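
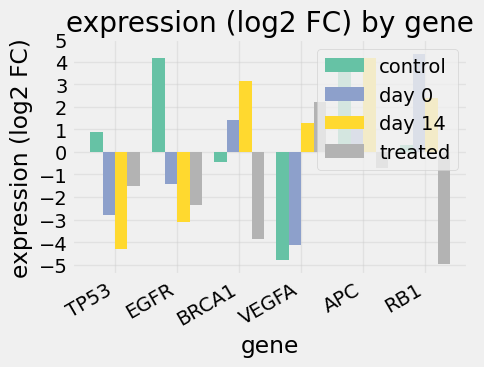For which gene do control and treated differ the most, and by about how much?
VEGFA: control ≈ -5, treated ≈ 2 → gap ≈ 7. Next-largest (EGFR) is only ≈ 6.

VEGFA, ≈ 7 log2 FC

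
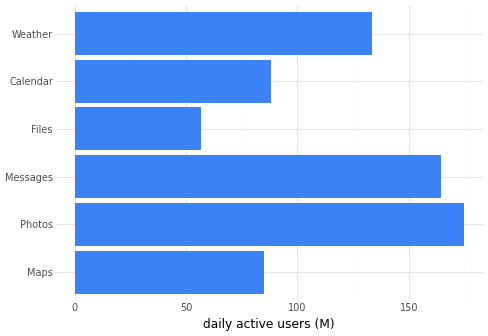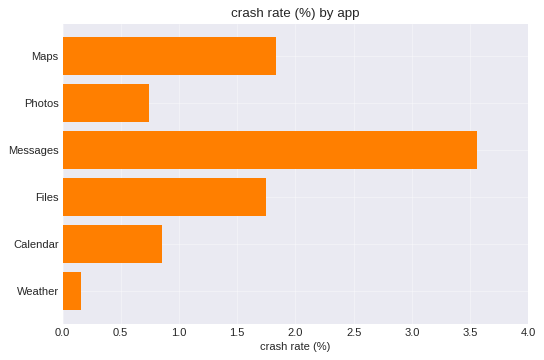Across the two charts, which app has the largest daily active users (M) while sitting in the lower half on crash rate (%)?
Photos

Chart 2 median crash rate (%) ≈ 1.5; below-median apps: Photos, Calendar, Weather. Among those, Photos has the highest daily active users (M) (≈ 180).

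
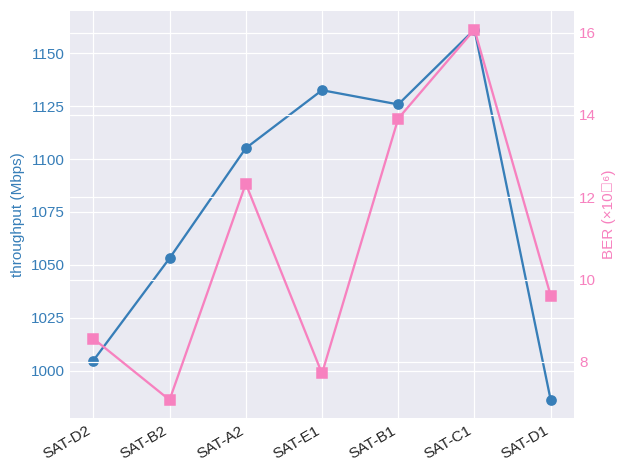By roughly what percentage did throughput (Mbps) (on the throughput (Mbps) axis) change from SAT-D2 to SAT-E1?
≈ +14%

SAT-D2 ≈ 1000, SAT-E1 ≈ 1140; (1140 − 1000) / 1000 ≈ +14%.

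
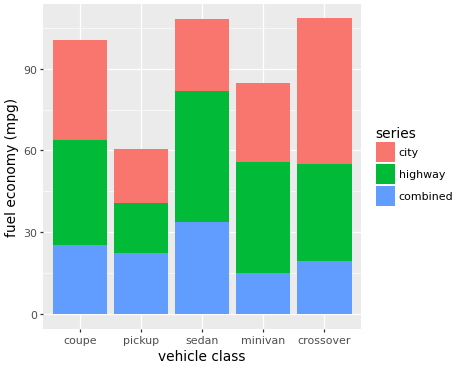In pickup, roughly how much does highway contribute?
≈ 20

highway top ≈ 40, bottom ≈ 20; segment ≈ 20.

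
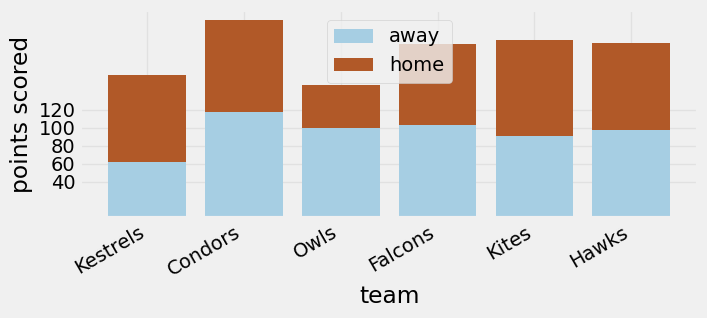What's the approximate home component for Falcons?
home top ≈ 200, bottom ≈ 100; segment ≈ 100.

≈ 100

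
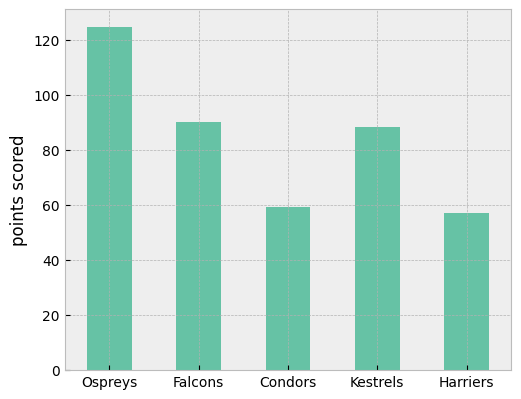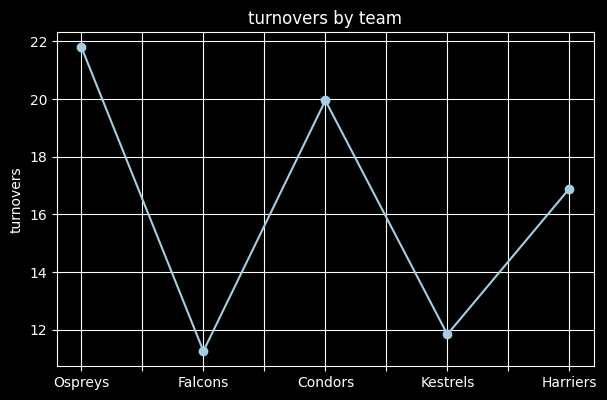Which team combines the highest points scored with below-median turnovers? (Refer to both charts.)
Falcons

Chart 2 median turnovers ≈ 16; below-median teams: Falcons, Kestrels. Among those, Falcons has the highest points scored (≈ 100).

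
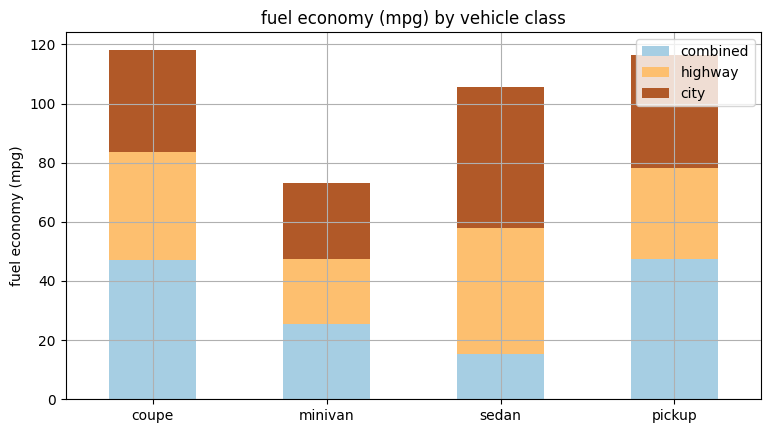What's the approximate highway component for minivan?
highway top ≈ 50, bottom ≈ 30; segment ≈ 20.

≈ 20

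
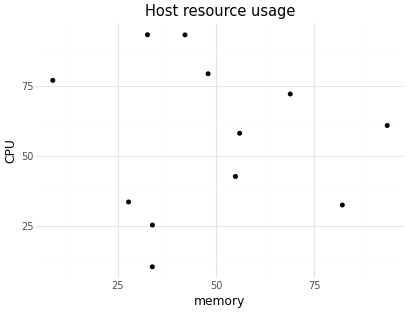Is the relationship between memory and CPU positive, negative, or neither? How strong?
Points are roughly uncorrelated; weak (|r| ≈ 0.1).

no clear correlation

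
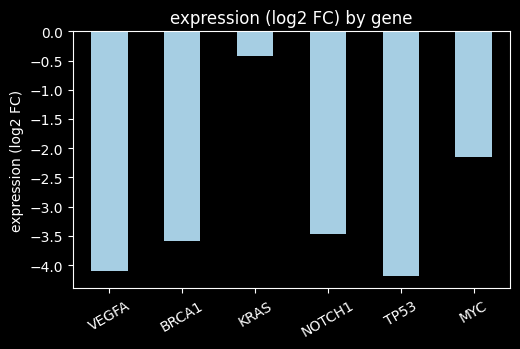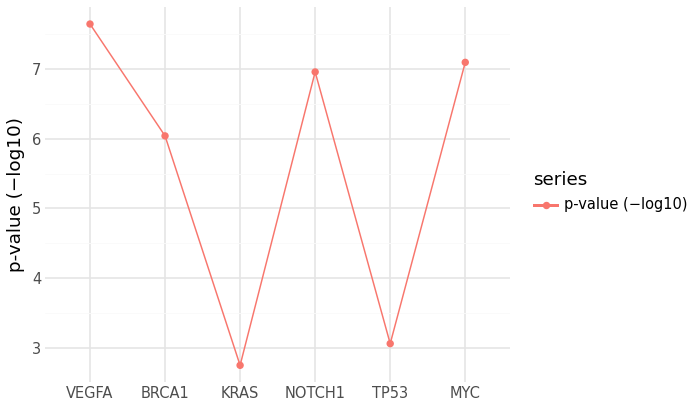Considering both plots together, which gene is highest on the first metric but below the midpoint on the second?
Chart 2 median p-value (−log10) ≈ 6; below-median genes: BRCA1, KRAS, TP53. Among those, KRAS has the highest expression (log2 FC) (≈ 0).

KRAS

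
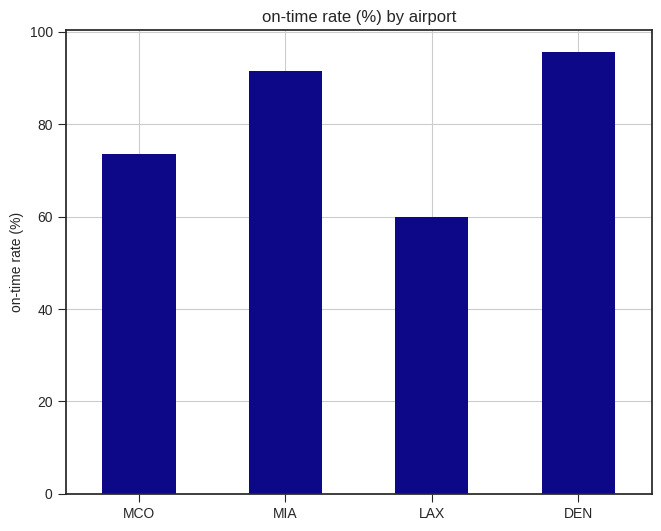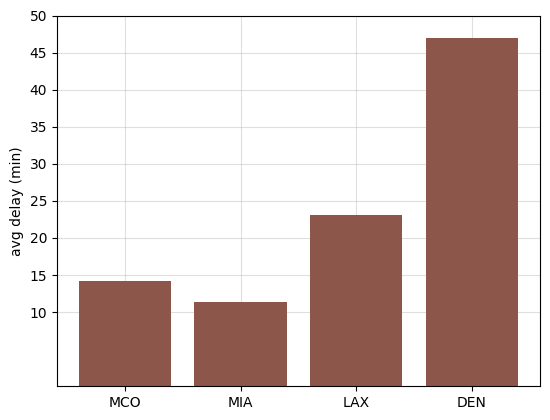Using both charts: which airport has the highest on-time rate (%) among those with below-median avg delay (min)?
MIA

Chart 2 median avg delay (min) ≈ 20; below-median airports: MCO, MIA. Among those, MIA has the highest on-time rate (%) (≈ 90).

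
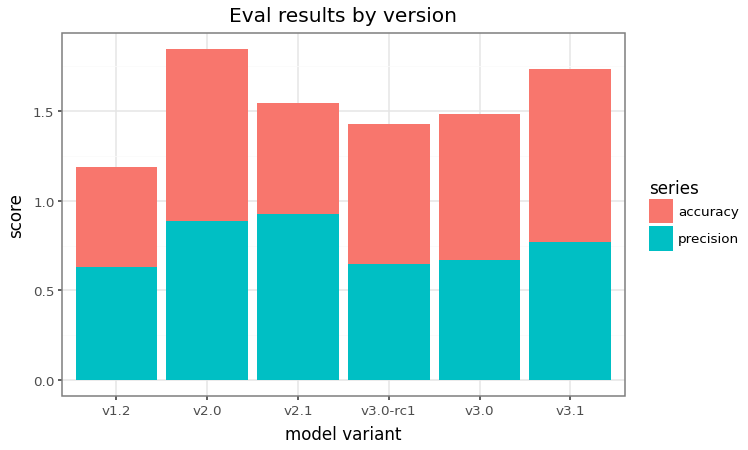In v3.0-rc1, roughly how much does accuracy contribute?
accuracy top ≈ 1.4, bottom ≈ 0.6; segment ≈ 0.8.

≈ 0.8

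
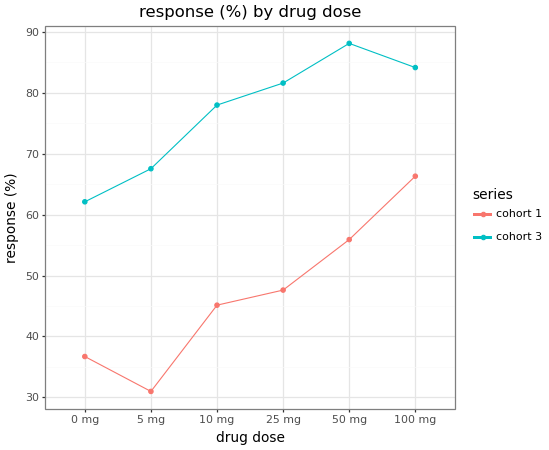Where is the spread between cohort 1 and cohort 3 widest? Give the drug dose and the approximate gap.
5 mg, ≈ 40 %

5 mg: cohort 1 ≈ 30, cohort 3 ≈ 70 → gap ≈ 40. Next-largest (25 mg) is only ≈ 30.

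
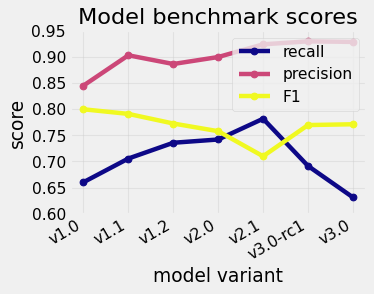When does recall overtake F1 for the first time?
v2.0: recall ≈ 0.75 vs F1 ≈ 0.75 (not yet); v2.1: recall ≈ 0.80 vs F1 ≈ 0.70 (first crossover).

v2.1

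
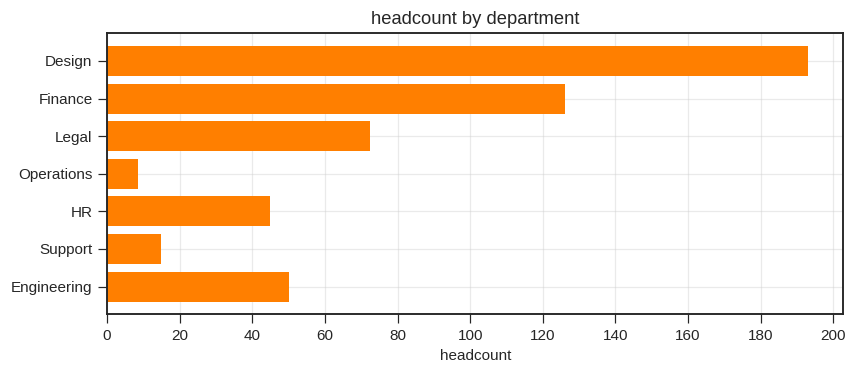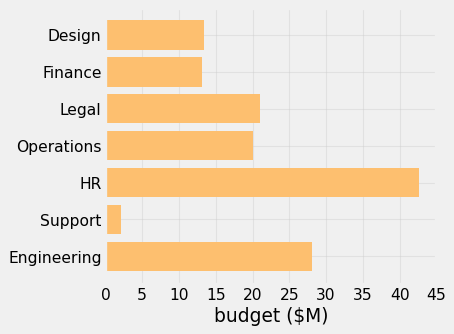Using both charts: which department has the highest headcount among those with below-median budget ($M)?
Chart 2 median budget ($M) ≈ 20; below-median departments: Design, Finance, Support. Among those, Design has the highest headcount (≈ 200).

Design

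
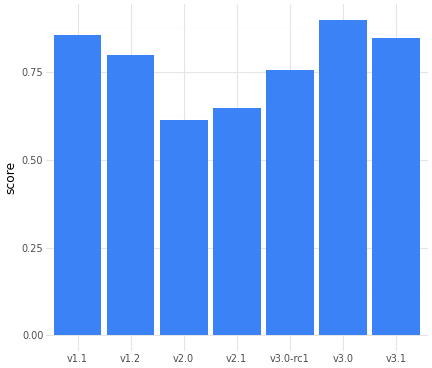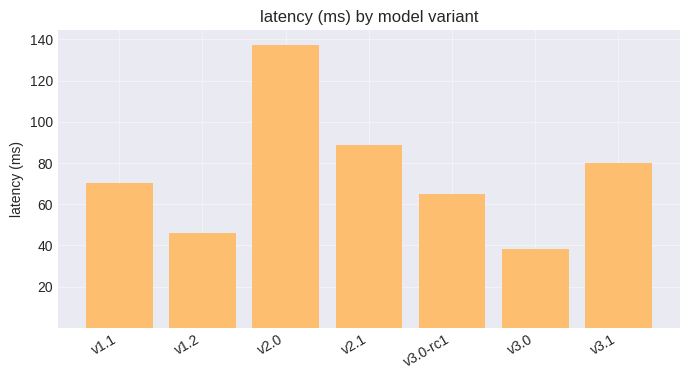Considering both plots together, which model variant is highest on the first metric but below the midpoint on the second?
Chart 2 median latency (ms) ≈ 80; below-median model variants: v1.2, v3.0-rc1, v3.0. Among those, v3.0 has the highest score (≈ 0.9).

v3.0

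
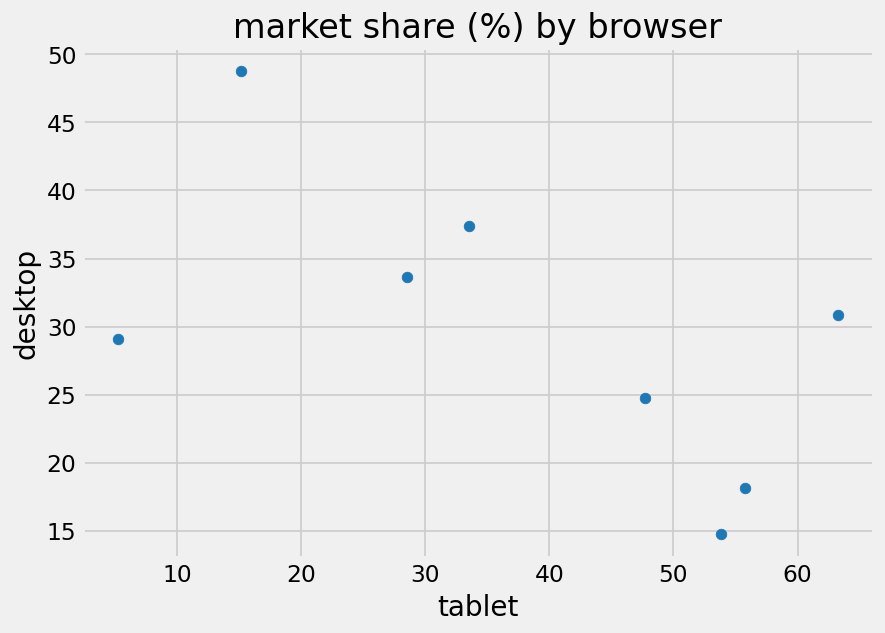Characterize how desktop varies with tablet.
Points are negatively correlated; moderate (|r| ≈ 0.6).

negative, moderate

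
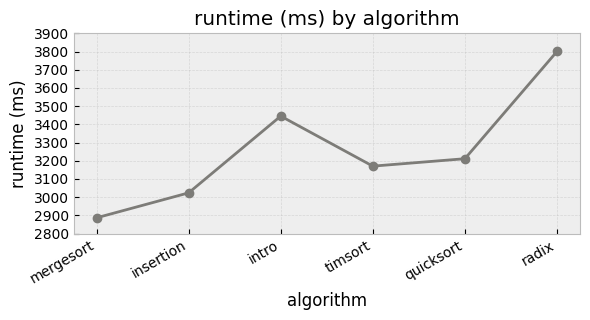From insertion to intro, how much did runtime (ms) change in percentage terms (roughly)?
insertion ≈ 3000, intro ≈ 3400; (3400 − 3000) / 3000 ≈ +13.3%.

≈ +13.3%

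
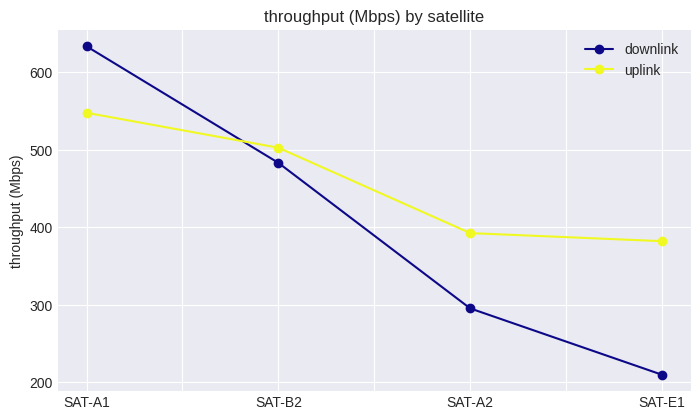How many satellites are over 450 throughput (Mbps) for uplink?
Above 450: SAT-A1, SAT-B2.

2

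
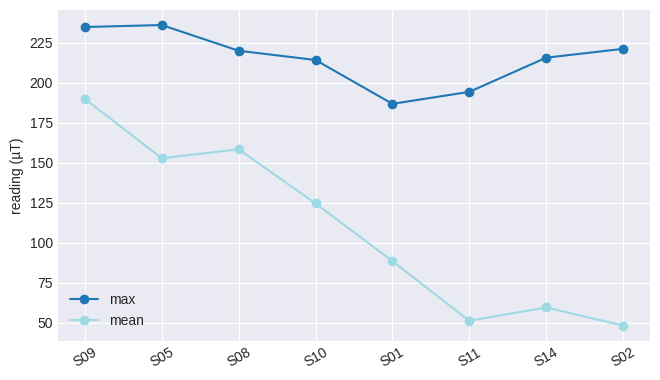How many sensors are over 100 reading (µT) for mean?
4

Above 100: S09, S05, S08, S10.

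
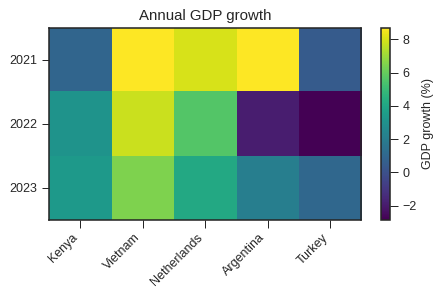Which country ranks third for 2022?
Top 4 for 2022: Vietnam ≈ 8, Netherlands ≈ 6, Kenya ≈ 3, Argentina ≈ -2.

Kenya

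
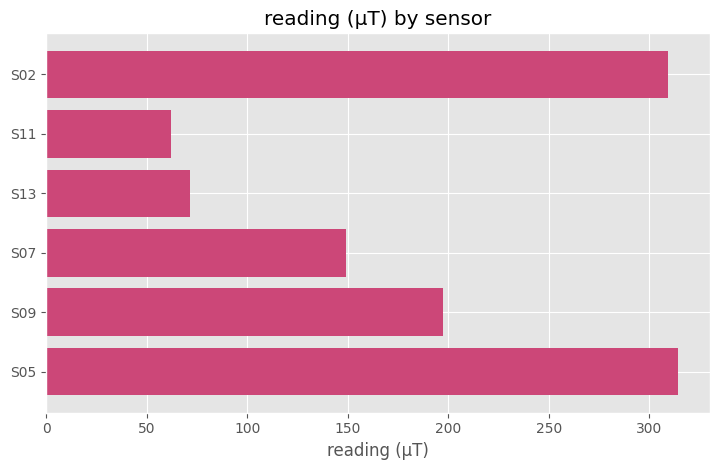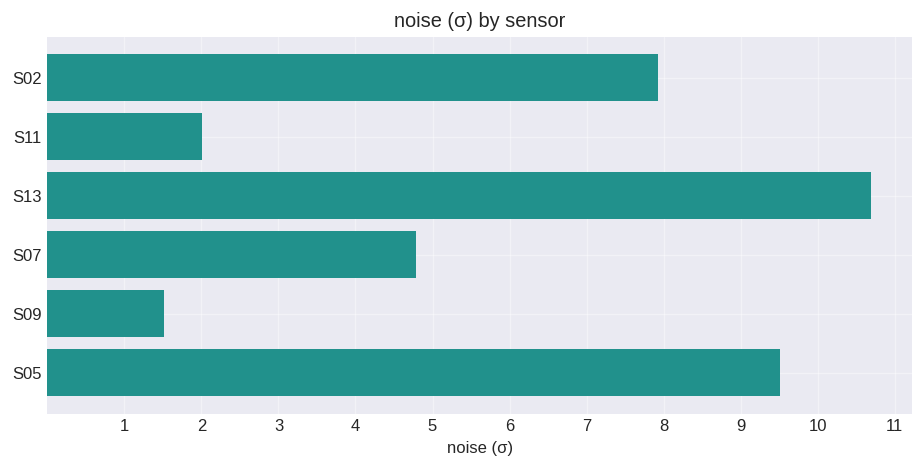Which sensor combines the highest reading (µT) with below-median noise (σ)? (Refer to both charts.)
Chart 2 median noise (σ) ≈ 6; below-median sensors: S11, S07, S09. Among those, S09 has the highest reading (µT) (≈ 200).

S09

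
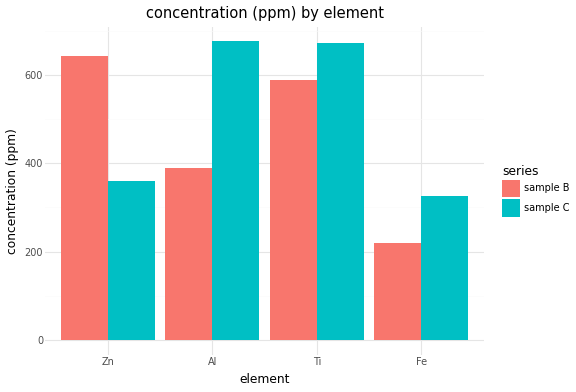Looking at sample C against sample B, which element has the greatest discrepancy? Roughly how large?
Al: sample C ≈ 700, sample B ≈ 400 → gap ≈ 300. Next-largest (Zn) is only ≈ 200.

Al, ≈ 300 ppm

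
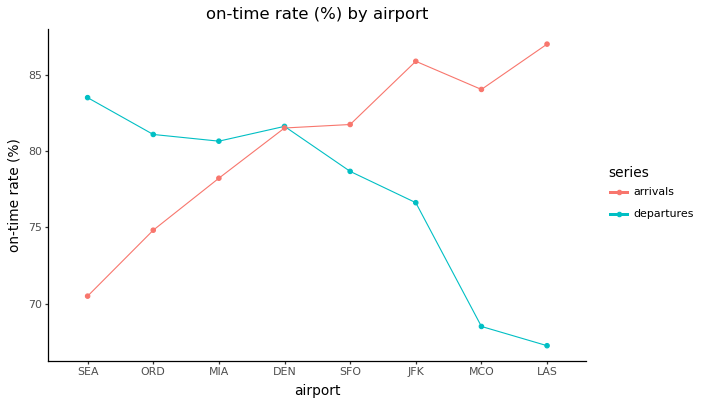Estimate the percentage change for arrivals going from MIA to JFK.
≈ +10.3%

MIA ≈ 78, JFK ≈ 86; (86 − 78) / 78 ≈ +10.3%.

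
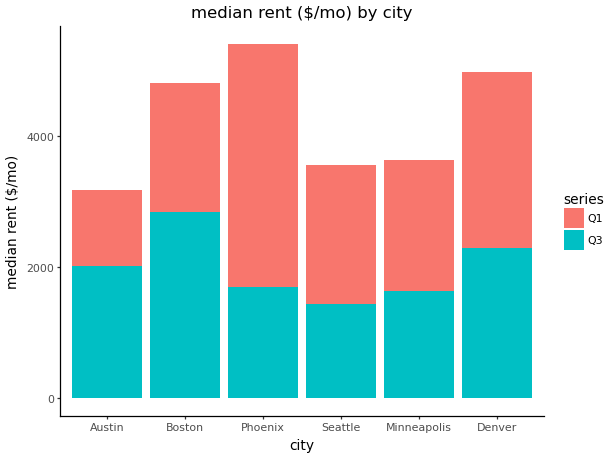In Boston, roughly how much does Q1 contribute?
Q1 top ≈ 5000, bottom ≈ 3000; segment ≈ 2000.

≈ 2000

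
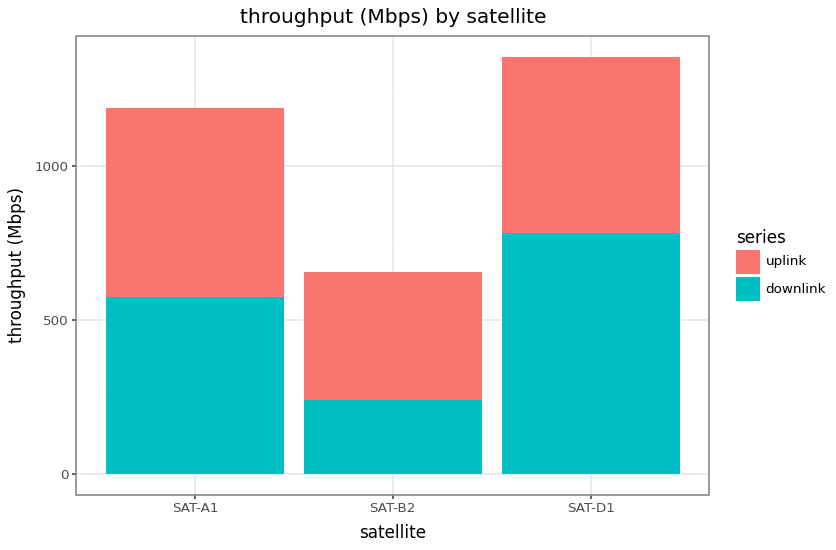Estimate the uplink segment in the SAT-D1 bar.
uplink top ≈ 1400, bottom ≈ 800; segment ≈ 600.

≈ 600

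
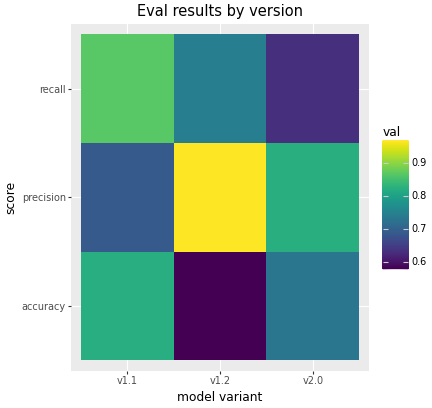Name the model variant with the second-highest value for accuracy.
Top 3 for accuracy: v1.1 ≈ 0.80, v2.0 ≈ 0.75, v1.2 ≈ 0.60.

v2.0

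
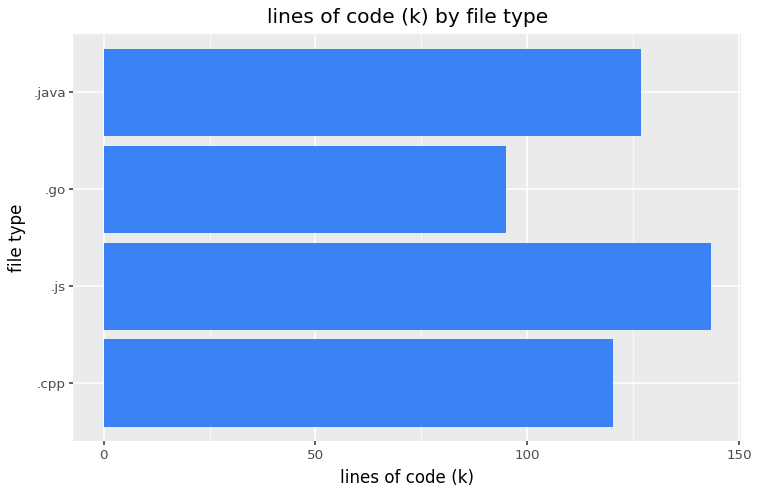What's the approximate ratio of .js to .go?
.js ≈ 140, .go ≈ 100; 140/100 ≈ 1.4.

≈ 1.4×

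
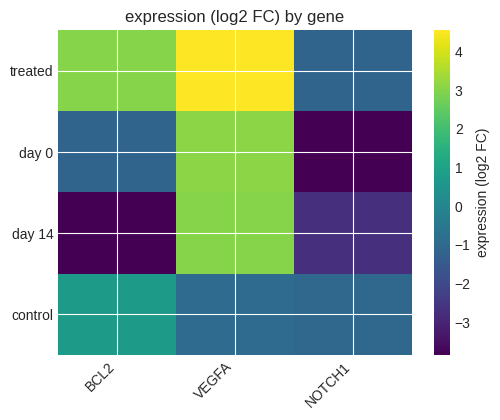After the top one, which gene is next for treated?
Top 3 for treated: VEGFA ≈ 5, BCL2 ≈ 3, NOTCH1 ≈ -1.

BCL2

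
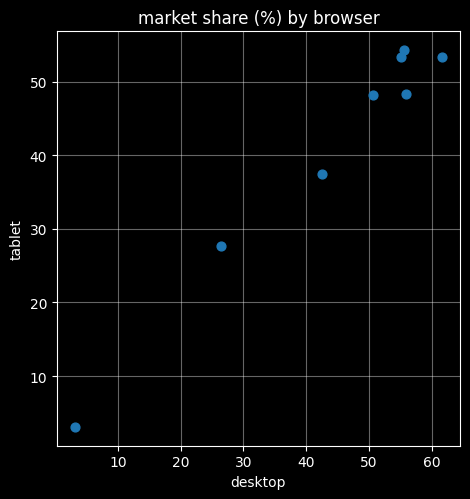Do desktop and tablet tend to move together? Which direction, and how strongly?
positive, strong

Points are positively correlated; strong (|r| ≈ 1.0).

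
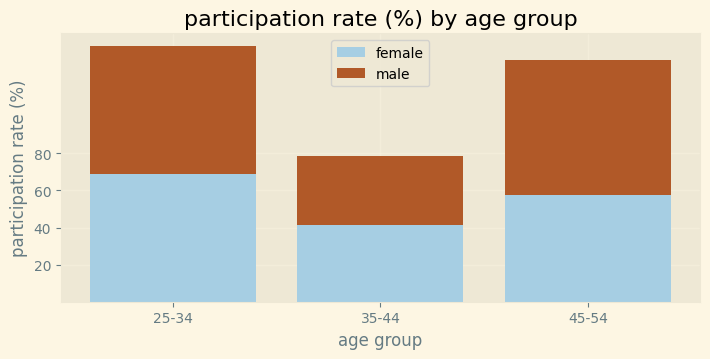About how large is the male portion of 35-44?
male top ≈ 80, bottom ≈ 40; segment ≈ 40.

≈ 40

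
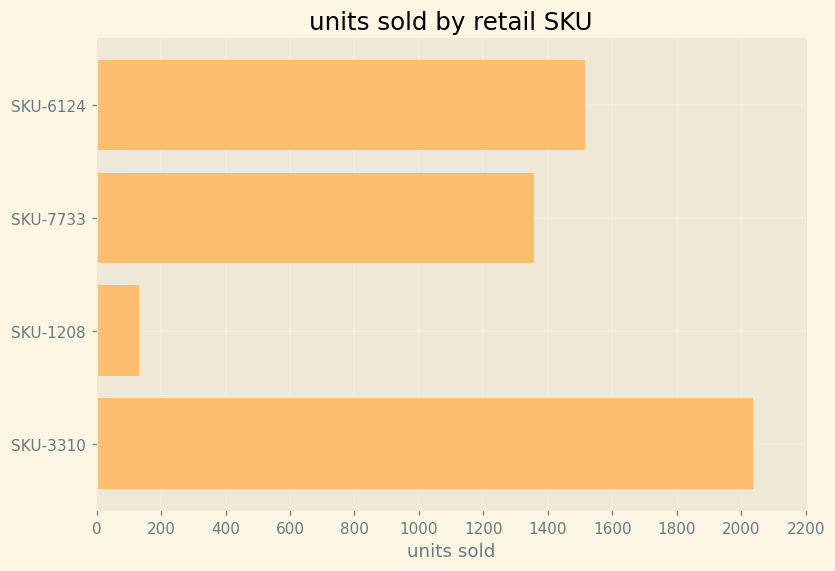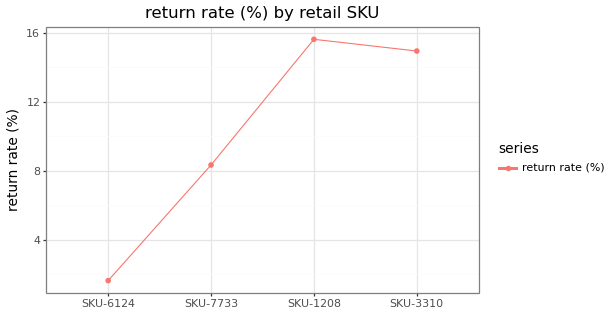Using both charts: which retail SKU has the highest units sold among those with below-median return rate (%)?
Chart 2 median return rate (%) ≈ 12; below-median retail SKUs: SKU-6124, SKU-7733. Among those, SKU-6124 has the highest units sold (≈ 1600).

SKU-6124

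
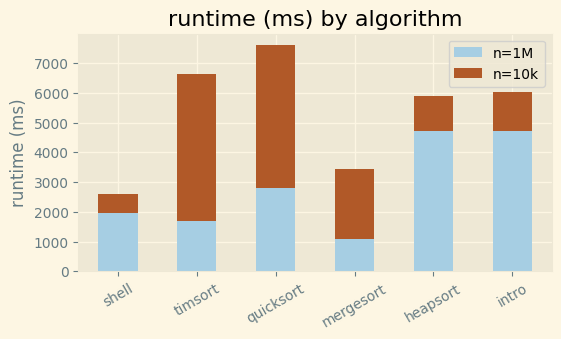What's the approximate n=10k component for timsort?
n=10k top ≈ 7000, bottom ≈ 2000; segment ≈ 5000.

≈ 5000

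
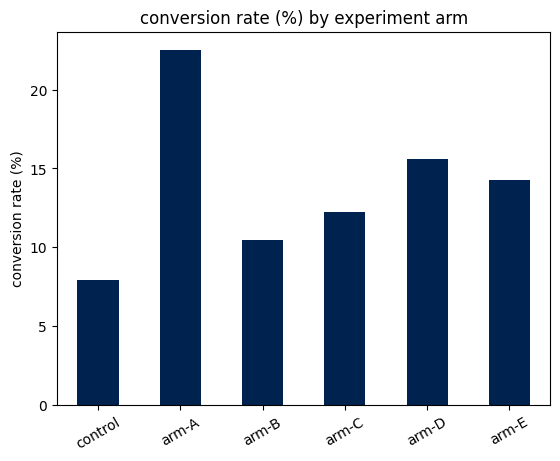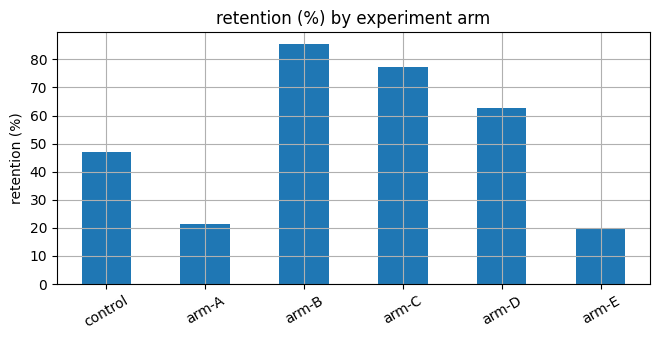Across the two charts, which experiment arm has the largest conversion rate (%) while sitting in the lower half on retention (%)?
Chart 2 median retention (%) ≈ 50; below-median experiment arms: control, arm-A, arm-E. Among those, arm-A has the highest conversion rate (%) (≈ 25).

arm-A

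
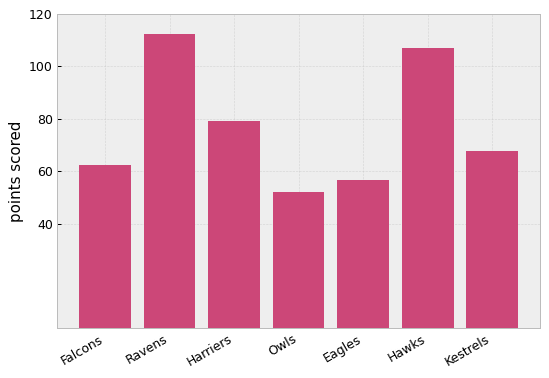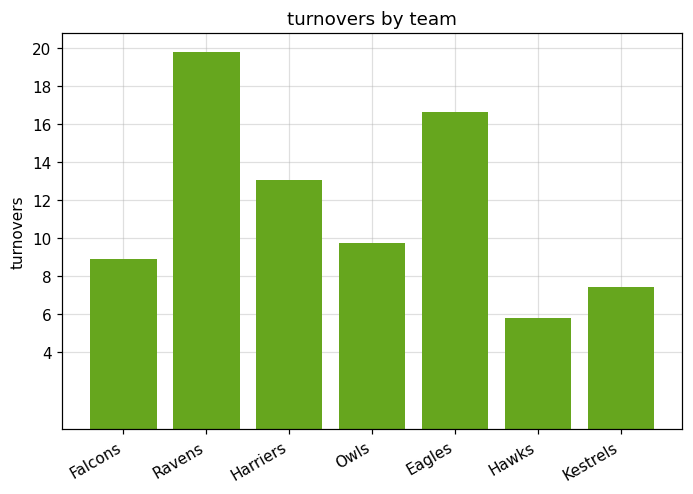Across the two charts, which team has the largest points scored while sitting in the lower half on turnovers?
Hawks

Chart 2 median turnovers ≈ 10; below-median teams: Falcons, Hawks, Kestrels. Among those, Hawks has the highest points scored (≈ 100).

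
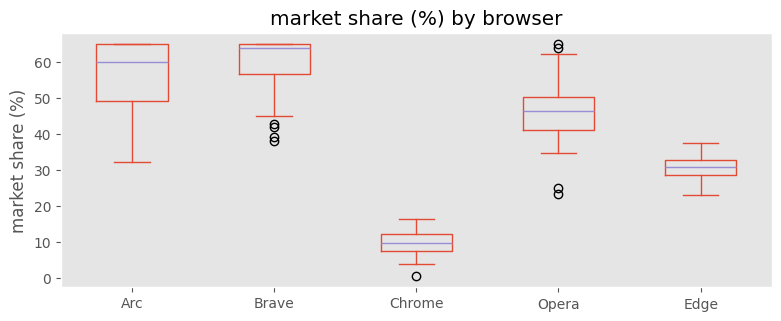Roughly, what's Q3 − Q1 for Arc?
Q3 ≈ 65, Q1 ≈ 50; IQR ≈ 15.

≈ 15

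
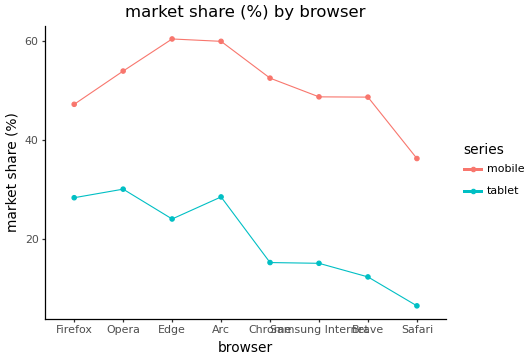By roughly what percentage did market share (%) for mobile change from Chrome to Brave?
Chrome ≈ 55, Brave ≈ 50; (50 − 55) / 55 ≈ -9.1%.

≈ -9.1%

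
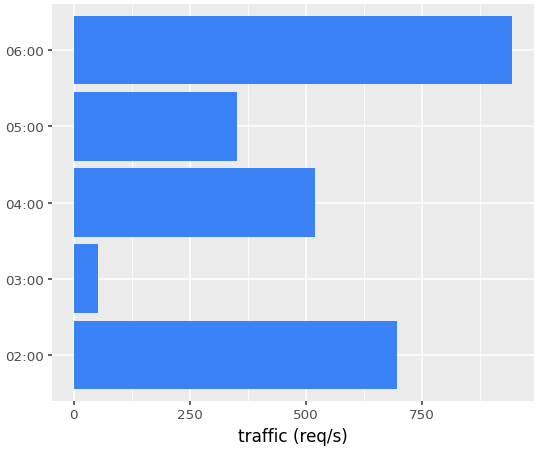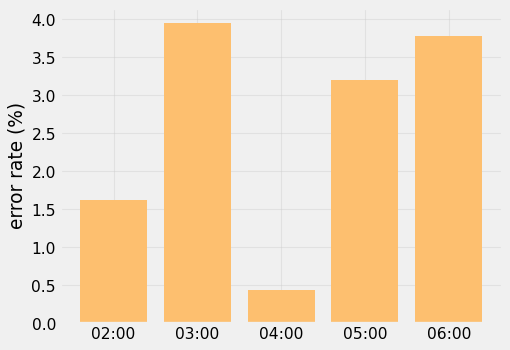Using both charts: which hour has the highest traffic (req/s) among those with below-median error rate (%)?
Chart 2 median error rate (%) ≈ 3; below-median hours: 02:00, 04:00. Among those, 02:00 has the highest traffic (req/s) (≈ 700).

02:00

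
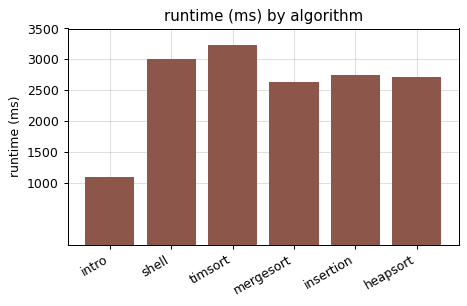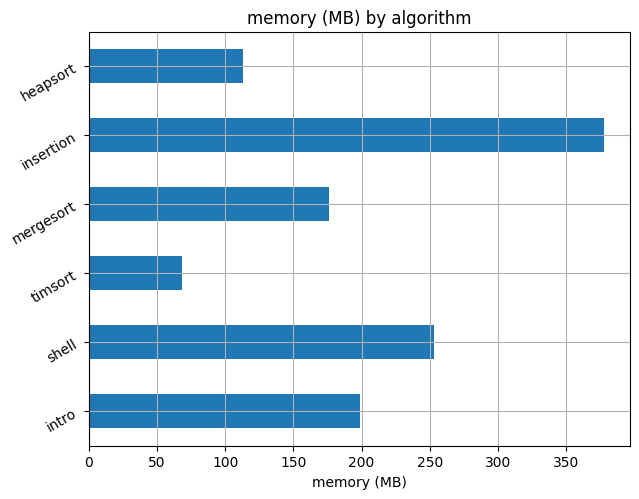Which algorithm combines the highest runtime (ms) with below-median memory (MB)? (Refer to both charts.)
Chart 2 median memory (MB) ≈ 200; below-median algorithms: timsort, mergesort, heapsort. Among those, timsort has the highest runtime (ms) (≈ 3000).

timsort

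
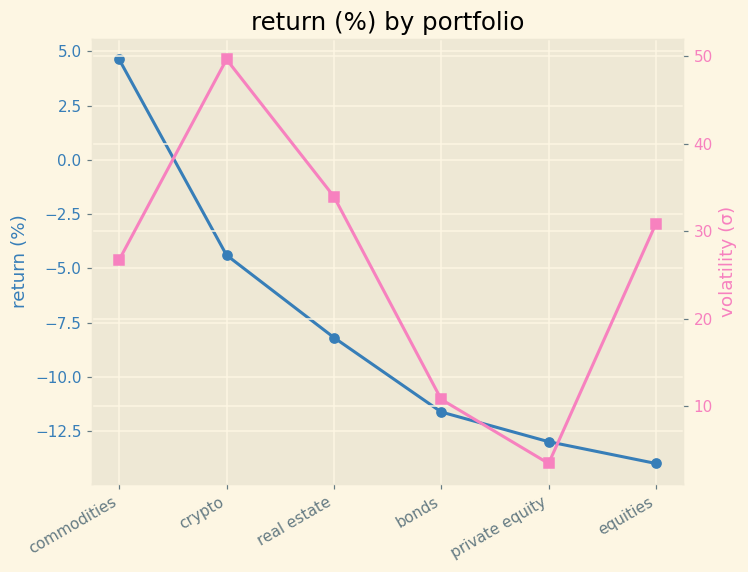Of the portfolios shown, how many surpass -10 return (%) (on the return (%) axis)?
Above -10: commodities, crypto, real estate.

3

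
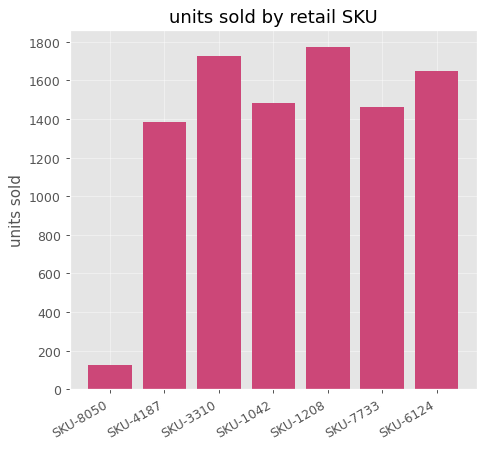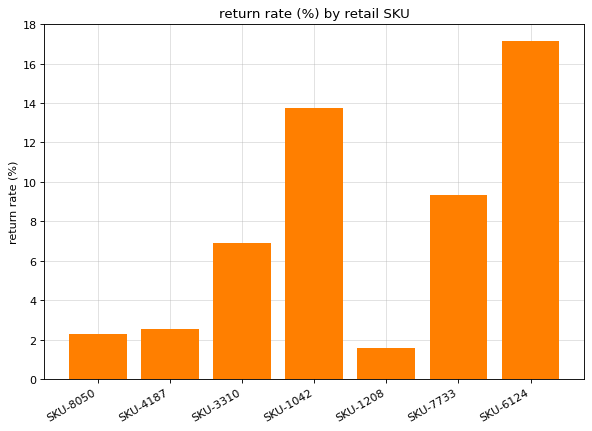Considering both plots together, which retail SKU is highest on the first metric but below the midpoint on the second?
Chart 2 median return rate (%) ≈ 6; below-median retail SKUs: SKU-8050, SKU-4187, SKU-1208. Among those, SKU-1208 has the highest units sold (≈ 1800).

SKU-1208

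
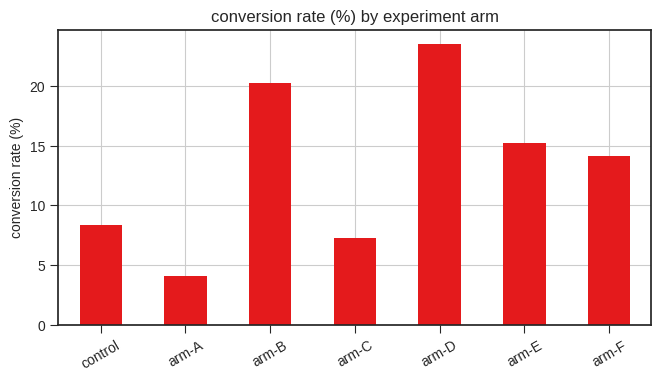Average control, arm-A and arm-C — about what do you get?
≈ 7

(8 + 4 + 8) / 3 ≈ 7.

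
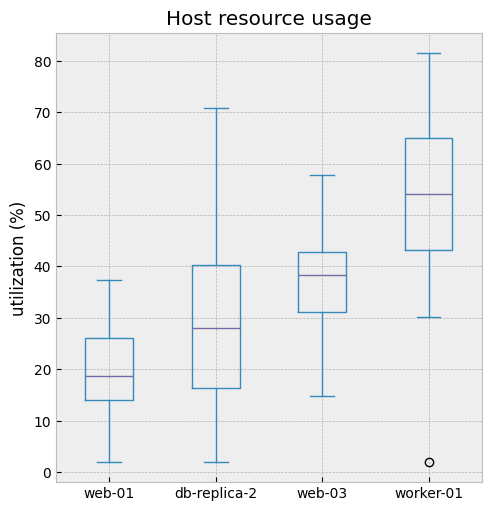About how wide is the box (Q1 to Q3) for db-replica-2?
Q3 ≈ 40, Q1 ≈ 15; IQR ≈ 25.

≈ 25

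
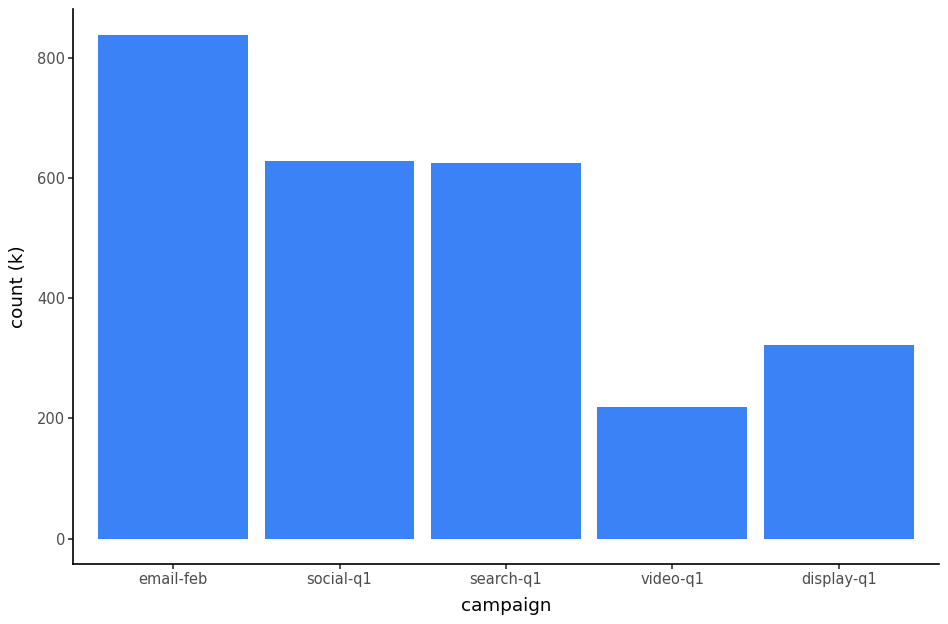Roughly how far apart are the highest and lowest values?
Max email-feb ≈ 800, min video-q1 ≈ 200; range ≈ 600.

≈ 600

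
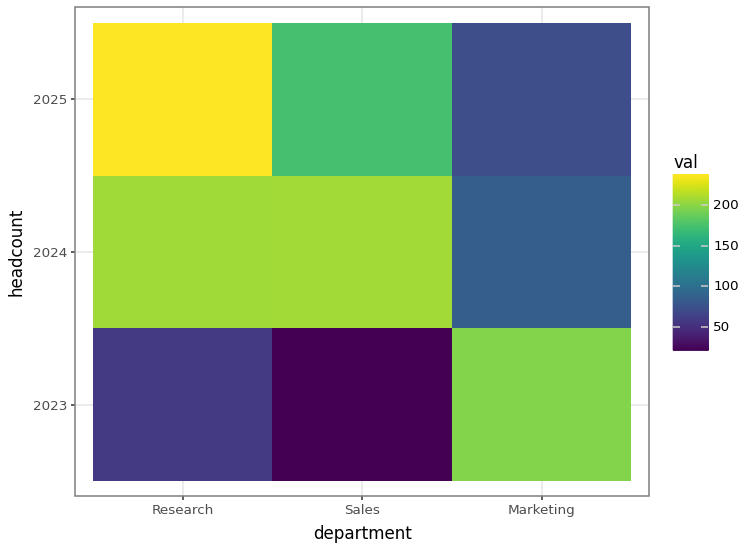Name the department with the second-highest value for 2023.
Top 3 for 2023: Marketing ≈ 200, Research ≈ 60, Sales ≈ 20.

Research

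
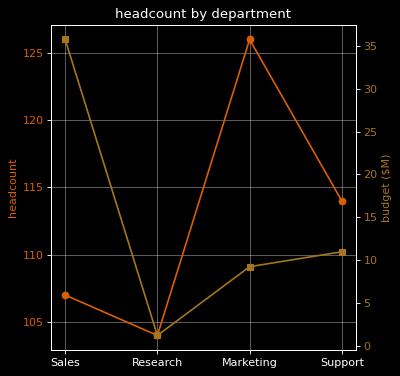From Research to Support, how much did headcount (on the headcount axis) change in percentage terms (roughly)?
≈ +9.6%

Research ≈ 104, Support ≈ 114; (114 − 104) / 104 ≈ +9.6%.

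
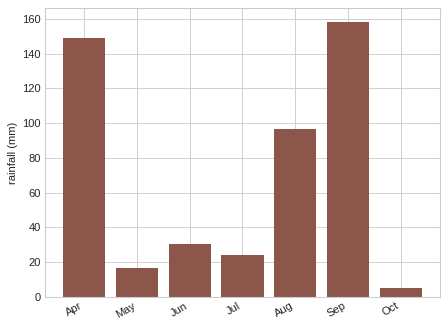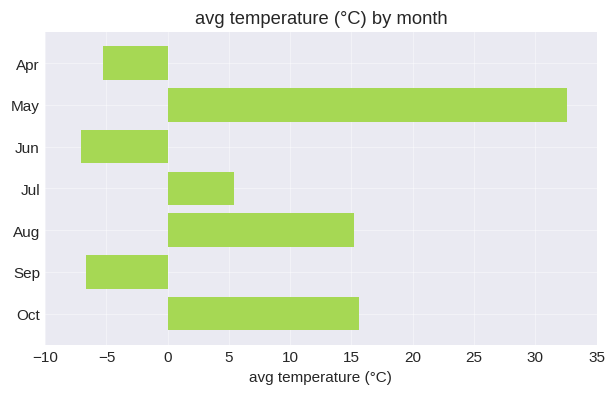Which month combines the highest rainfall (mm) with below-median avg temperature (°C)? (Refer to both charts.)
Chart 2 median avg temperature (°C) ≈ 5; below-median months: Apr, Jun, Sep. Among those, Sep has the highest rainfall (mm) (≈ 160).

Sep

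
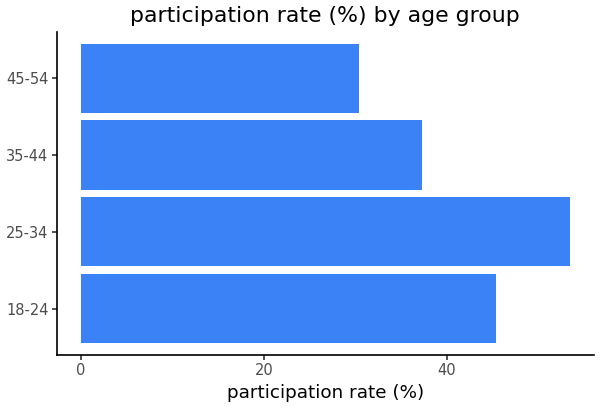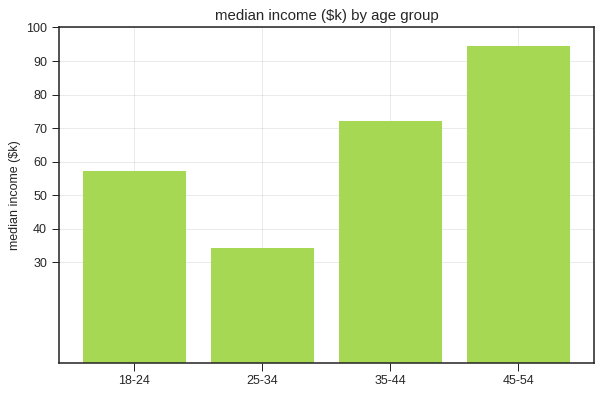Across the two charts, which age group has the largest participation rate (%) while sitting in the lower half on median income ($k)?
25-34

Chart 2 median median income ($k) ≈ 60; below-median age groups: 18-24, 25-34. Among those, 25-34 has the highest participation rate (%) (≈ 55).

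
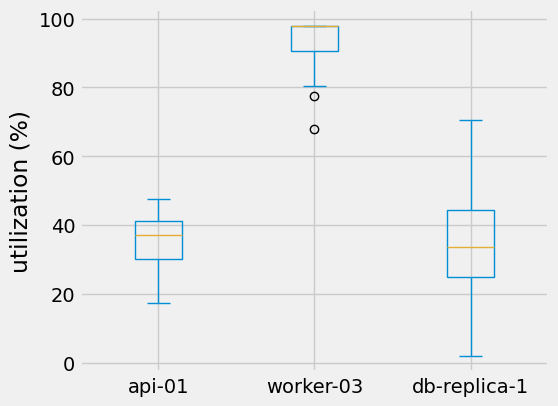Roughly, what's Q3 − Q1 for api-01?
≈ 10

Q3 ≈ 40, Q1 ≈ 30; IQR ≈ 10.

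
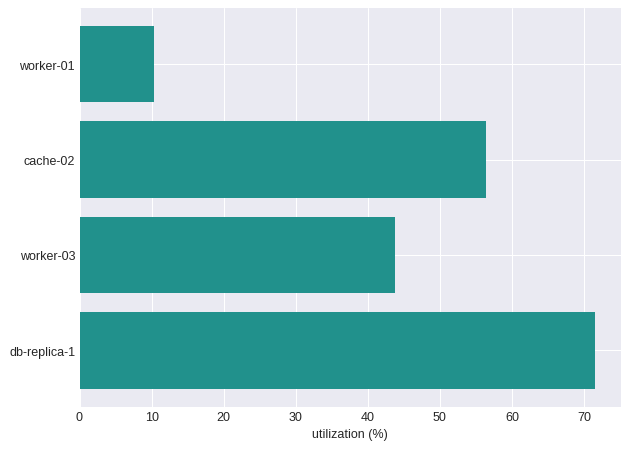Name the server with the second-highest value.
Top 3: db-replica-1 ≈ 70, cache-02 ≈ 60, worker-03 ≈ 40.

cache-02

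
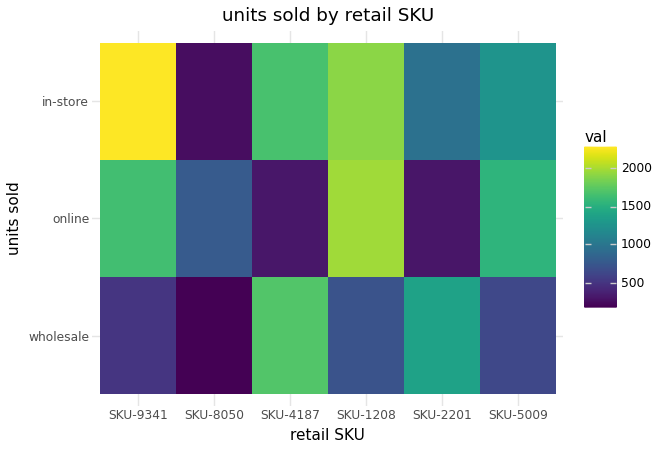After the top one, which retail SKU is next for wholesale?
SKU-2201

Top 3 for wholesale: SKU-4187 ≈ 1800, SKU-2201 ≈ 1400, SKU-1208 ≈ 800.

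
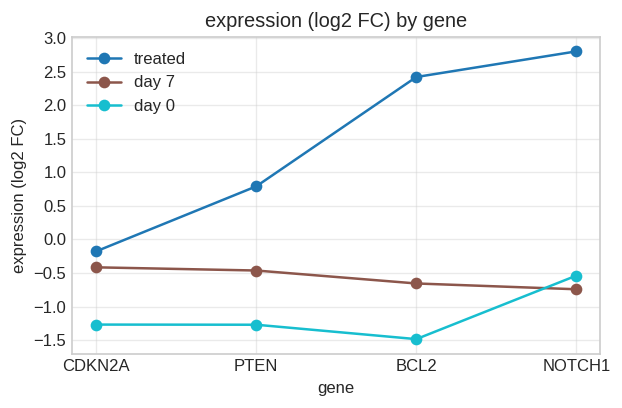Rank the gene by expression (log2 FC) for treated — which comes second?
Top 3 for treated: NOTCH1 ≈ 3.0, BCL2 ≈ 2.5, PTEN ≈ 1.0.

BCL2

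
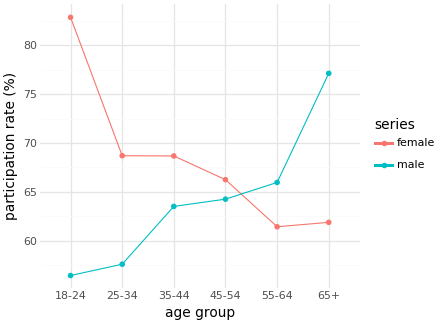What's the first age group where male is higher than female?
45-54: male ≈ 65 vs female ≈ 65 (not yet); 55-64: male ≈ 65 vs female ≈ 60 (first crossover).

55-64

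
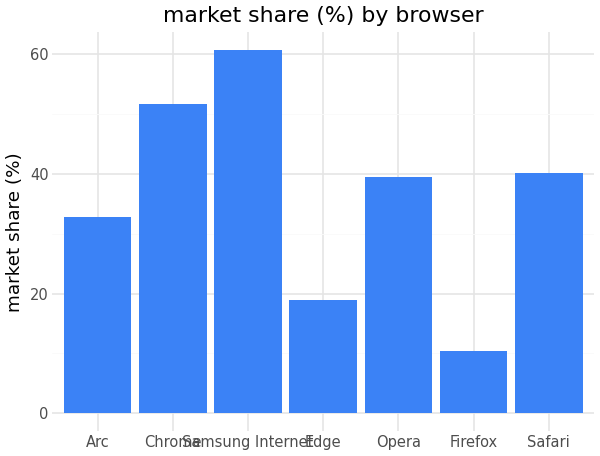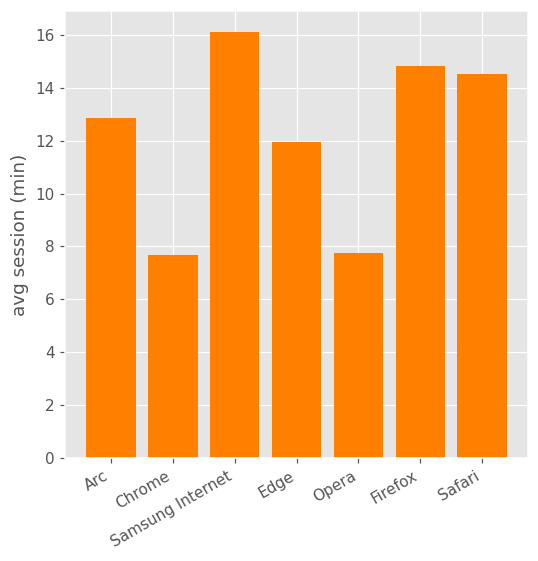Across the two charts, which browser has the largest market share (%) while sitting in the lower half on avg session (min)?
Chart 2 median avg session (min) ≈ 12; below-median browsers: Chrome, Edge, Opera. Among those, Chrome has the highest market share (%) (≈ 50).

Chrome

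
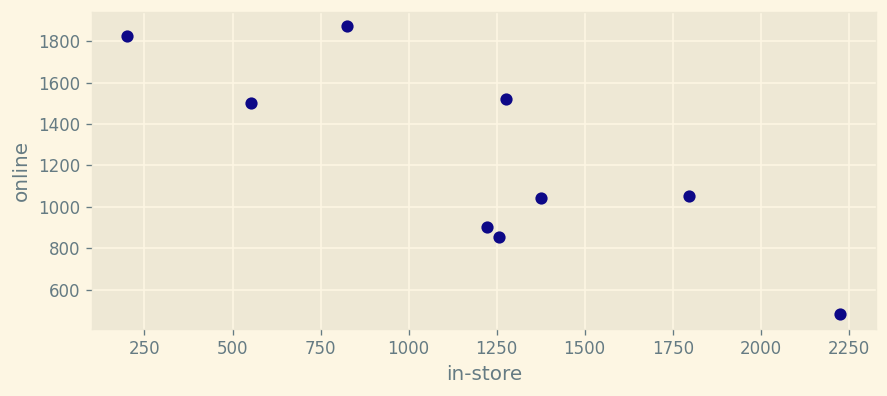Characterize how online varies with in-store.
Points are negatively correlated; strong (|r| ≈ 0.8).

negative, strong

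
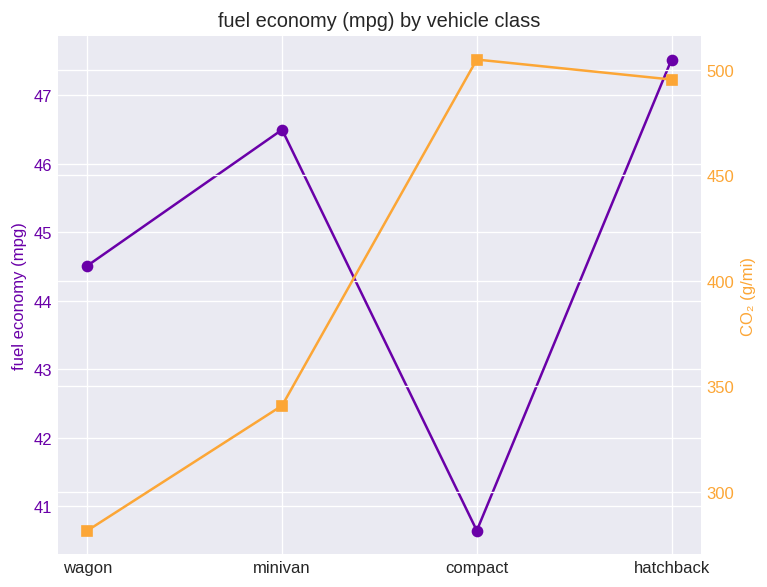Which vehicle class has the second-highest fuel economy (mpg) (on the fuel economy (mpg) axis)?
minivan

Top 3 (on the fuel economy (mpg) axis): hatchback ≈ 48, minivan ≈ 46, wagon ≈ 45.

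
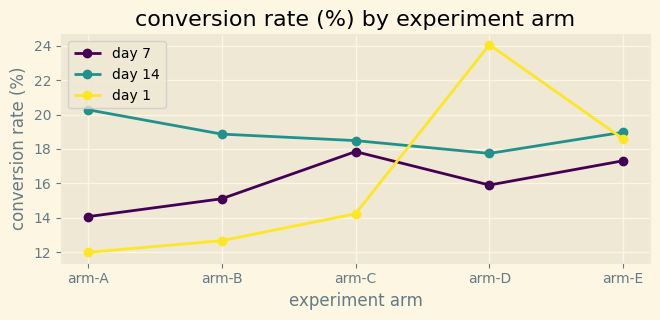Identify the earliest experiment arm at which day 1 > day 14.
arm-C: day 1 ≈ 14 vs day 14 ≈ 18 (not yet); arm-D: day 1 ≈ 24 vs day 14 ≈ 18 (first crossover).

arm-D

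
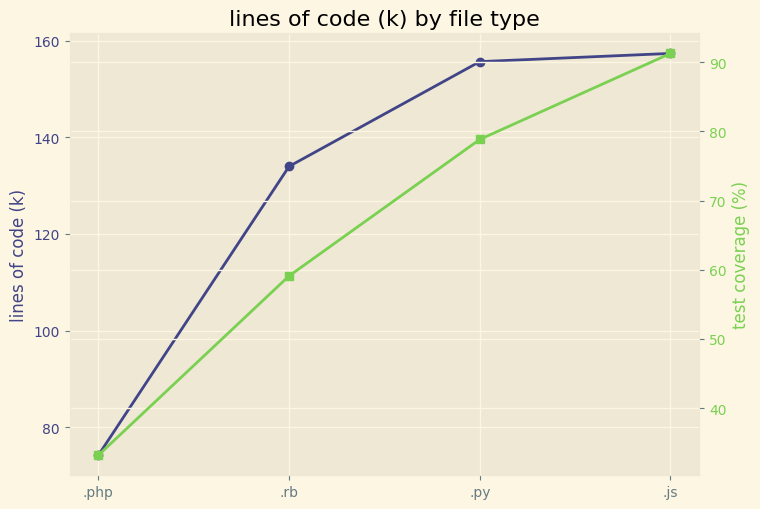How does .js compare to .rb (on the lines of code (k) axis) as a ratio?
.js ≈ 160, .rb ≈ 130; 160/130 ≈ 1.23.

≈ 1.23×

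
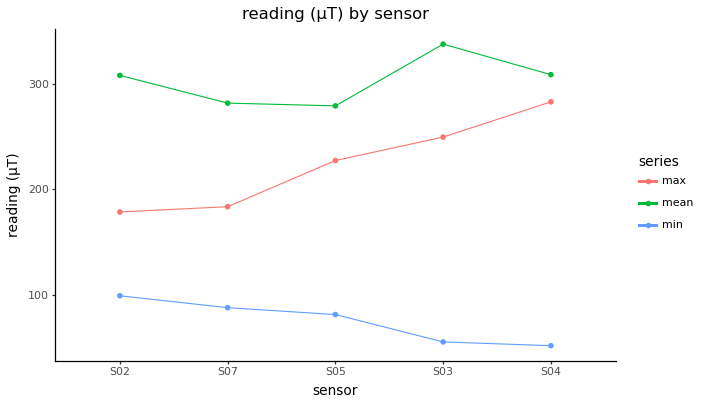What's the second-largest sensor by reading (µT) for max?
Top 3 for max: S04 ≈ 275, S03 ≈ 250, S05 ≈ 225.

S03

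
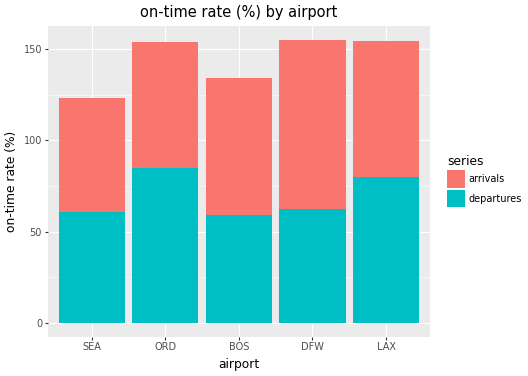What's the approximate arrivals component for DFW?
arrivals top ≈ 160, bottom ≈ 60; segment ≈ 100.

≈ 100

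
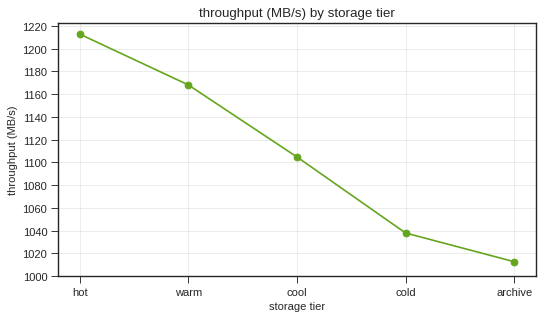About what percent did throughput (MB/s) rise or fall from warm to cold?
warm ≈ 1160, cold ≈ 1040; (1040 − 1160) / 1160 ≈ -10.3%.

≈ -10.3%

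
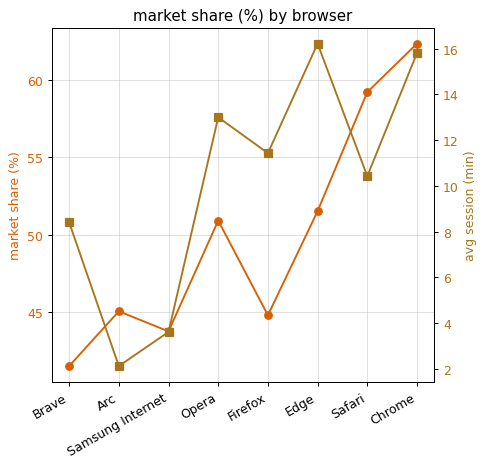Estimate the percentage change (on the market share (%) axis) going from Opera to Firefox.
Opera ≈ 50, Firefox ≈ 44; (44 − 50) / 50 ≈ -12%.

≈ -12%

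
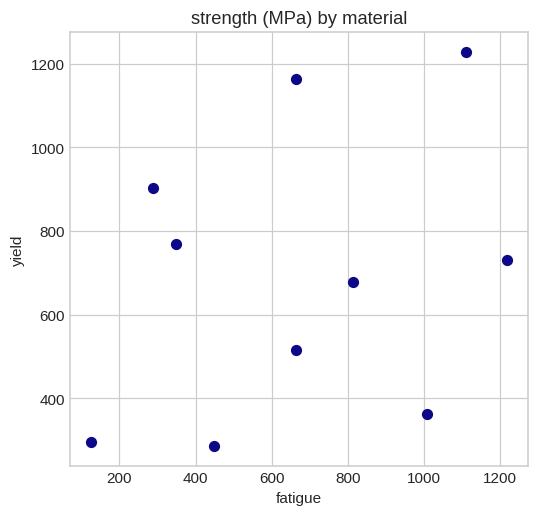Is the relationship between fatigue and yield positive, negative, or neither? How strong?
positive, weak

Points are positively correlated; weak (|r| ≈ 0.3).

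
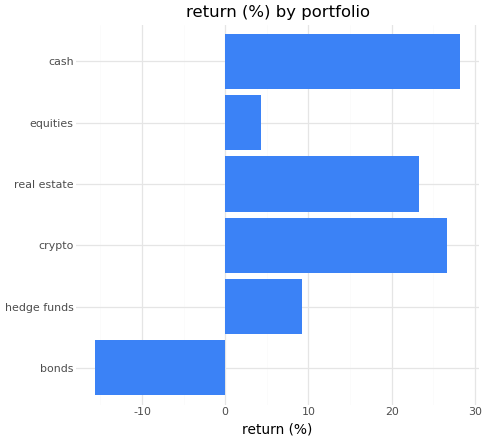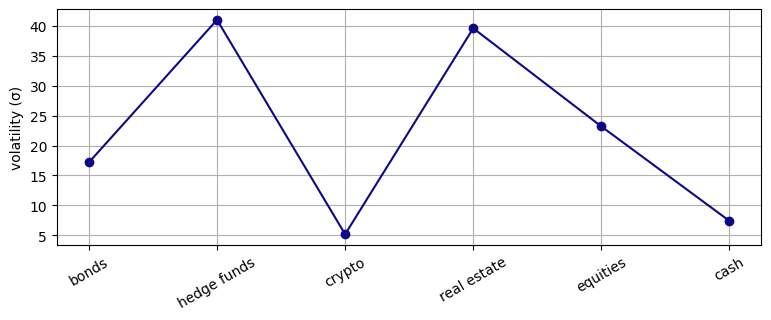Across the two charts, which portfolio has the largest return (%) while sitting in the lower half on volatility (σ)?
cash

Chart 2 median volatility (σ) ≈ 20; below-median portfolios: bonds, crypto, cash. Among those, cash has the highest return (%) (≈ 30).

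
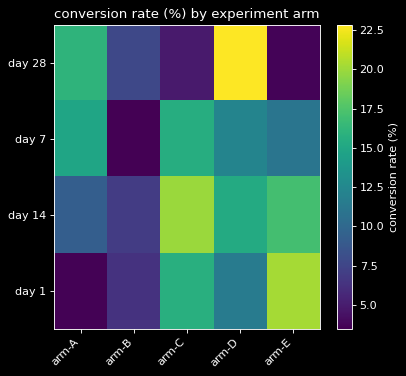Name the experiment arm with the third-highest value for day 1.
Top 4 for day 1: arm-E ≈ 20, arm-C ≈ 16, arm-D ≈ 12, arm-B ≈ 6.

arm-D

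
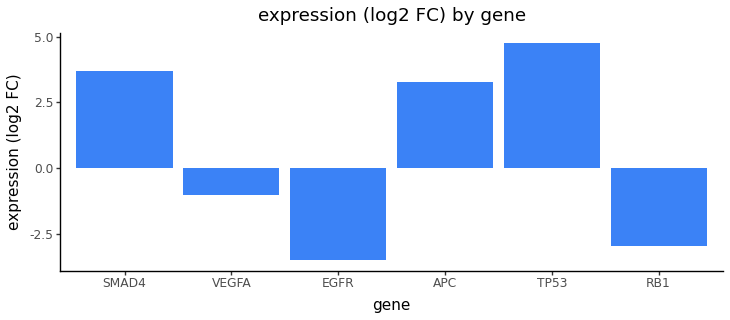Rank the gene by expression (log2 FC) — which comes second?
SMAD4

Top 3: TP53 ≈ 5, SMAD4 ≈ 4, APC ≈ 3.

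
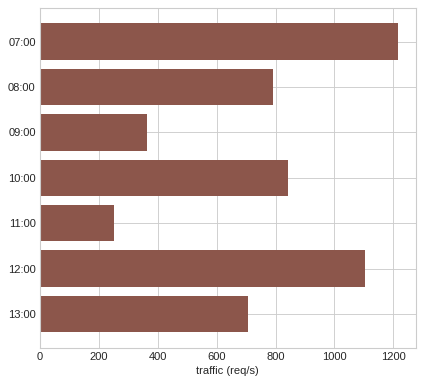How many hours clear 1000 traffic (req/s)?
Above 1000: 07:00, 12:00.

2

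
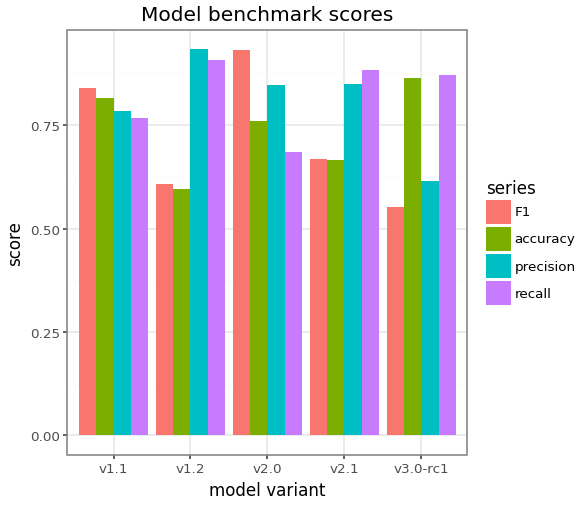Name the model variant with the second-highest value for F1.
v1.1

Top 3 for F1: v2.0 ≈ 0.9, v1.1 ≈ 0.8, v2.1 ≈ 0.7.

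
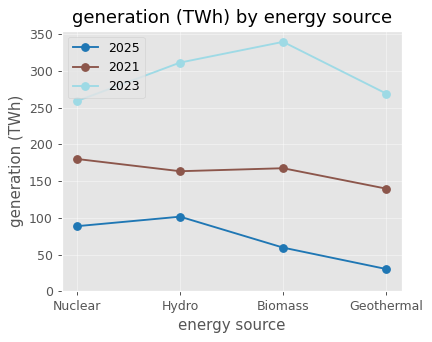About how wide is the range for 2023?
≈ 100

Max Biomass ≈ 350, min Nuclear ≈ 250; range ≈ 100.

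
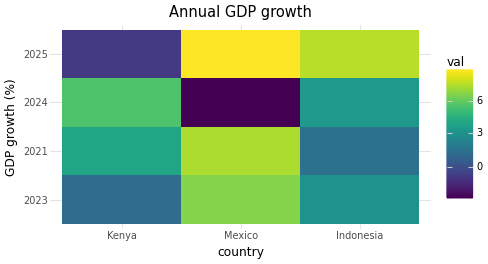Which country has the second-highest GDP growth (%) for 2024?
Top 3 for 2024: Kenya ≈ 6, Indonesia ≈ 3, Mexico ≈ -3.

Indonesia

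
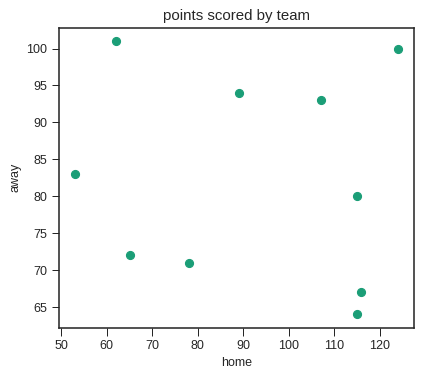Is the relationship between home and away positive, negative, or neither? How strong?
no clear correlation

Points are roughly uncorrelated; weak (|r| ≈ 0.1).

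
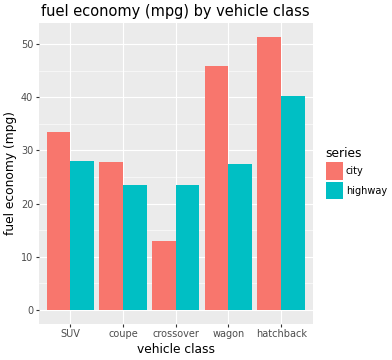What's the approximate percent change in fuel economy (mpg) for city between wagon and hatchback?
wagon ≈ 45, hatchback ≈ 50; (50 − 45) / 45 ≈ +11.1%.

≈ +11.1%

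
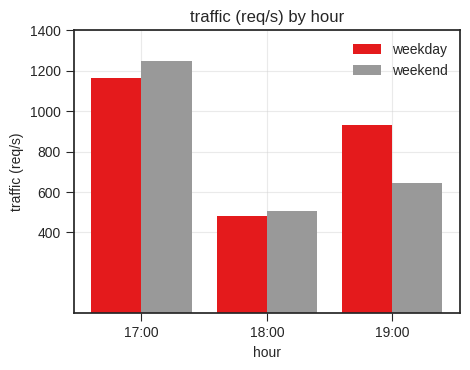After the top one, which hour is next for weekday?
Top 3 for weekday: 17:00 ≈ 1200, 19:00 ≈ 1000, 18:00 ≈ 400.

19:00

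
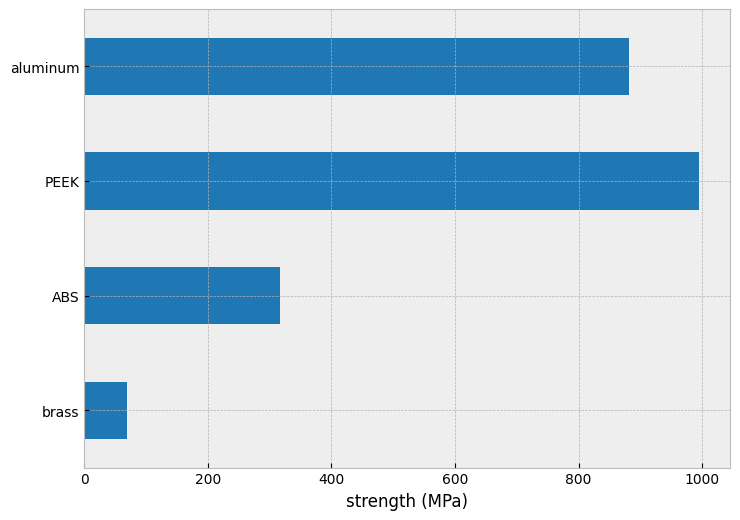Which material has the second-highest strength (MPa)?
aluminum

Top 3: PEEK ≈ 1000, aluminum ≈ 900, ABS ≈ 300.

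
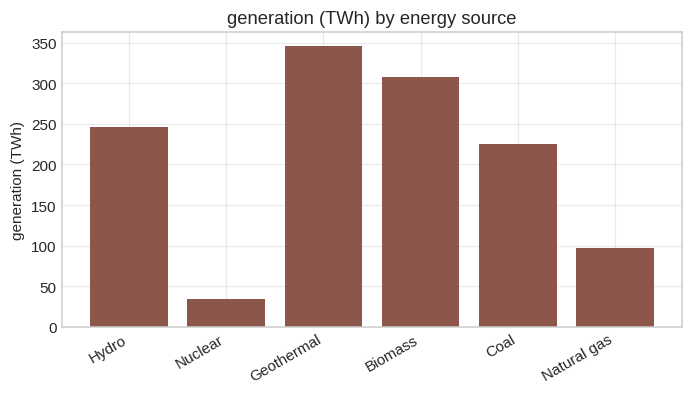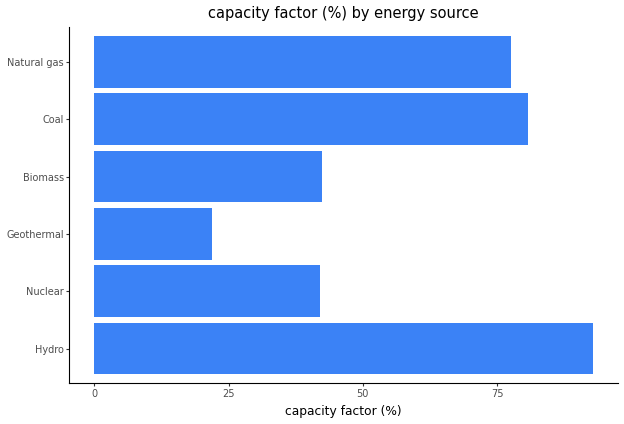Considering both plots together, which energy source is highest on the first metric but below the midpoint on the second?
Geothermal

Chart 2 median capacity factor (%) ≈ 60; below-median energy sources: Nuclear, Geothermal, Biomass. Among those, Geothermal has the highest generation (TWh) (≈ 350).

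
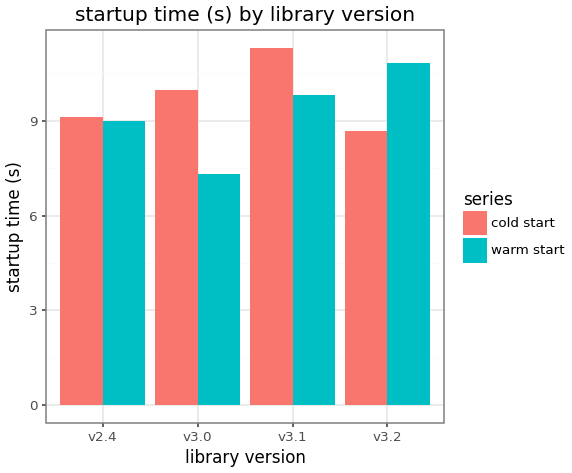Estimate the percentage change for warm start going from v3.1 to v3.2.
≈ +10%

v3.1 ≈ 10, v3.2 ≈ 11; (11 − 10) / 10 ≈ +10%.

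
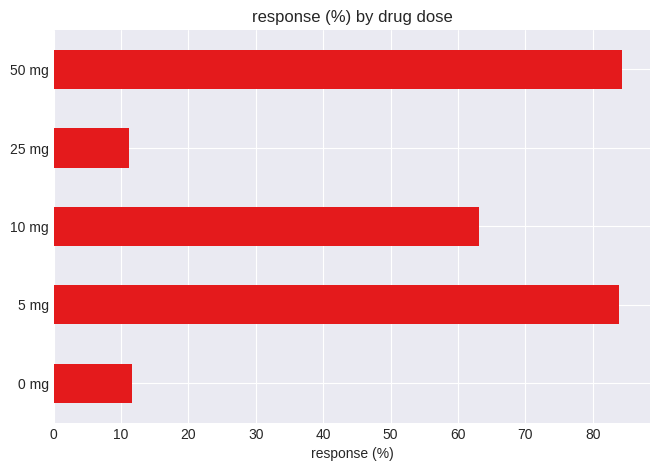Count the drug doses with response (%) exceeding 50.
Above 50: 5 mg, 10 mg, 50 mg.

3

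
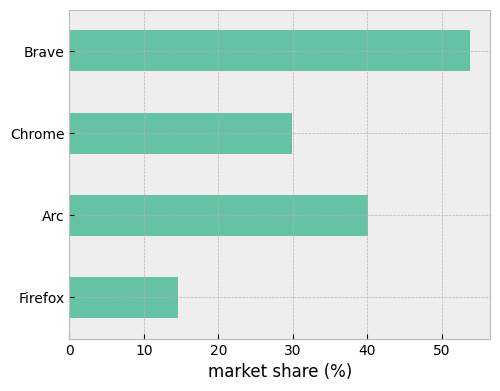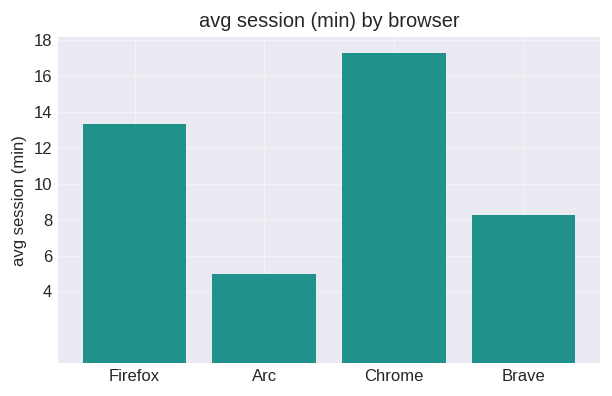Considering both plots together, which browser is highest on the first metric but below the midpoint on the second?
Chart 2 median avg session (min) ≈ 10; below-median browsers: Arc, Brave. Among those, Brave has the highest market share (%) (≈ 55).

Brave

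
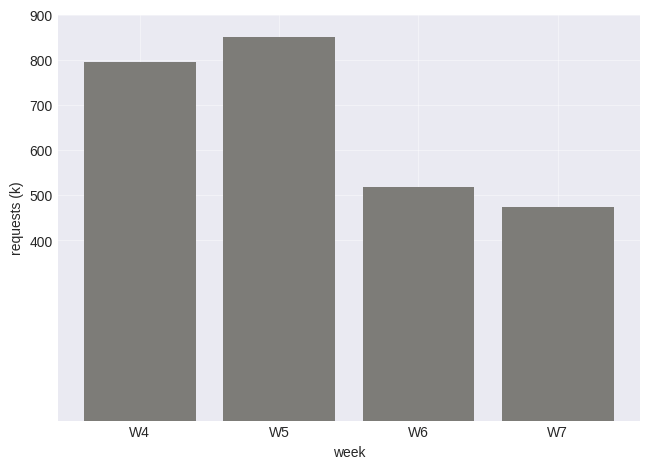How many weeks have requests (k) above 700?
Above 700: W4, W5.

2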